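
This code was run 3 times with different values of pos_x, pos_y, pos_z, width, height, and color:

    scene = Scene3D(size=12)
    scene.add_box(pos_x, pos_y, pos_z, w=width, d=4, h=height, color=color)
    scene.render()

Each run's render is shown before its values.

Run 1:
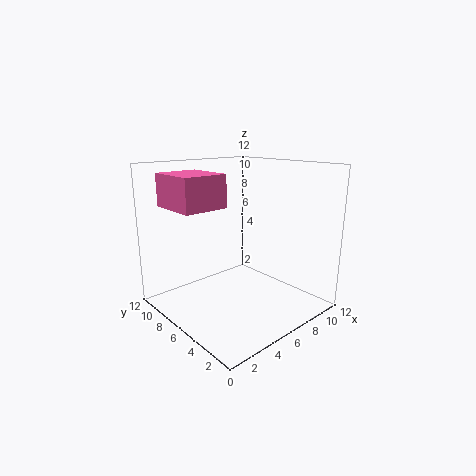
pos_x = 0.5
pos_y = 5
pos_z = 9
width = 3.5
height = 2.5
color = 'hotpink'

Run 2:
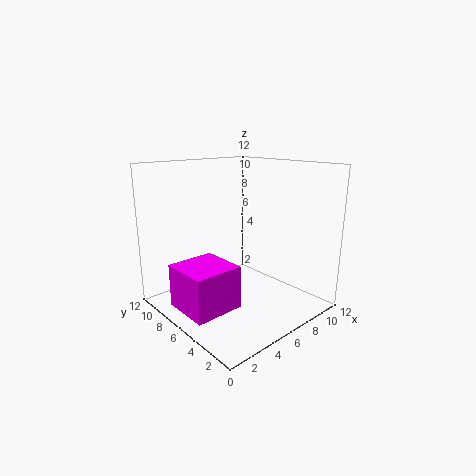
pos_x = 0.5
pos_y = 4
pos_z = 1
width = 4
height = 3.5
color = 'magenta'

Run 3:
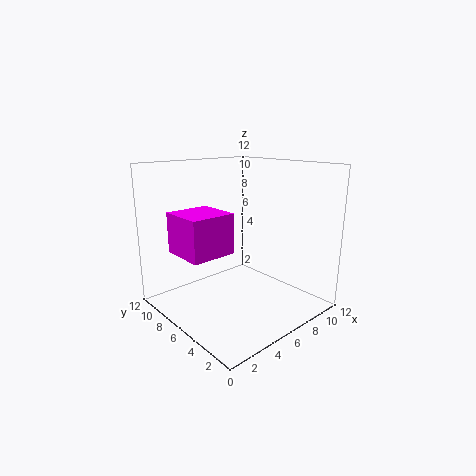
pos_x = 2
pos_y = 6.5
pos_z = 4.5
width = 4
height = 3.5
color = 'magenta'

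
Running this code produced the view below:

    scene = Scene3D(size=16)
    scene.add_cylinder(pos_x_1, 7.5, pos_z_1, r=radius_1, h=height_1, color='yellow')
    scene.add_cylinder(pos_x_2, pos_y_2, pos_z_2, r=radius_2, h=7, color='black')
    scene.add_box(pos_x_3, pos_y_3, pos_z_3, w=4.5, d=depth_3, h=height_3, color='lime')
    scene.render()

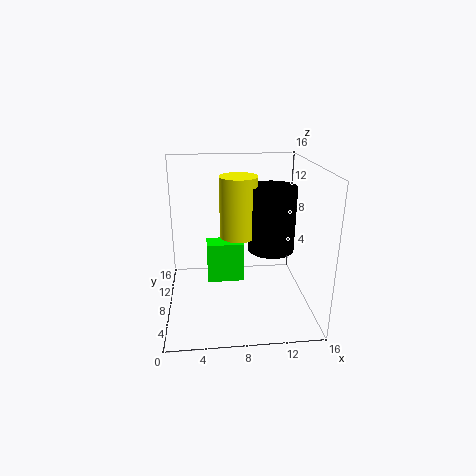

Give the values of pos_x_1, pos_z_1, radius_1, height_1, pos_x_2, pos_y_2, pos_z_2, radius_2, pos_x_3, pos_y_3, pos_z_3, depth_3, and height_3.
pos_x_1 = 8, pos_z_1 = 8.5, radius_1 = 2, height_1 = 6.5, pos_x_2 = 11.5, pos_y_2 = 7, pos_z_2 = 7, radius_2 = 2.5, pos_x_3 = 4.5, pos_y_3 = 10.5, pos_z_3 = 1, depth_3 = 2.5, height_3 = 5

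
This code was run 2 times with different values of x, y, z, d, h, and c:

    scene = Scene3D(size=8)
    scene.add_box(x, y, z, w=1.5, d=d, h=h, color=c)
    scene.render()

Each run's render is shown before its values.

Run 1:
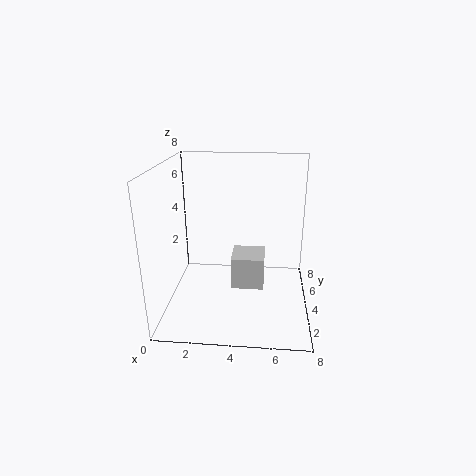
x = 4; y = 0.5; z = 3; d = 1.5; h = 1.5; c = 'lightgray'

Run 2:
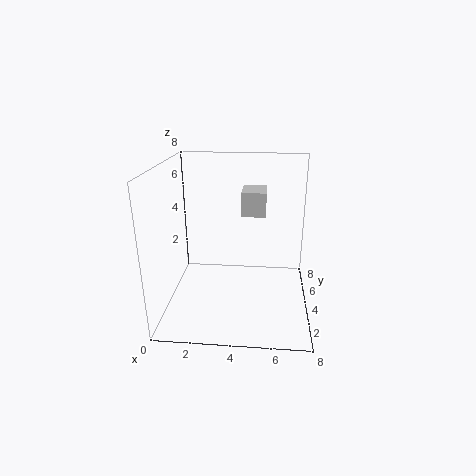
x = 4; y = 6; z = 4.5; d = 2; h = 1.5; c = 'lightgray'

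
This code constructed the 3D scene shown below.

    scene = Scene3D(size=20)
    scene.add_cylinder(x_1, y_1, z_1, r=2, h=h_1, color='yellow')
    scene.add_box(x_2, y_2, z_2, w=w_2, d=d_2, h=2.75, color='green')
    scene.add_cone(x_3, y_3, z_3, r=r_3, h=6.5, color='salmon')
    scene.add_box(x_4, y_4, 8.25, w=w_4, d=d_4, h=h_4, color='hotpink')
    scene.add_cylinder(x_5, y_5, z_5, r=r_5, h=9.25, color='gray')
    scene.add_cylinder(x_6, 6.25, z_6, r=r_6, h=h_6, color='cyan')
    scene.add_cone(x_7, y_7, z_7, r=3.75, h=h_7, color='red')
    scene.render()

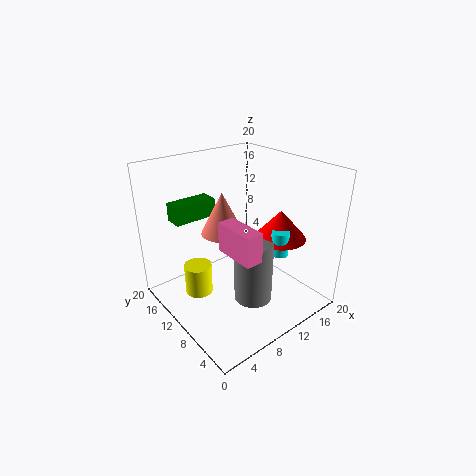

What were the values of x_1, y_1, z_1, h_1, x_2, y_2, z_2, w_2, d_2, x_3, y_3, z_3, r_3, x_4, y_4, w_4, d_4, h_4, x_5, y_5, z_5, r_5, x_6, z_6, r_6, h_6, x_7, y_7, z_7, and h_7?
x_1 = 5.5; y_1 = 13.75; z_1 = 1; h_1 = 4.5; x_2 = 4.25; y_2 = 16.5; z_2 = 11; w_2 = 6.5; d_2 = 2.75; x_3 = 11; y_3 = 15; z_3 = 8.5; r_3 = 3.25; x_4 = 7.75; y_4 = 5.25; w_4 = 2.5; d_4 = 6.25; h_4 = 4.25; x_5 = 11.25; y_5 = 8; z_5 = 0.5; r_5 = 2.75; x_6 = 14.5; z_6 = 7.5; r_6 = 1.25; h_6 = 3.5; x_7 = 16; y_7 = 7.75; z_7 = 9; h_7 = 4.25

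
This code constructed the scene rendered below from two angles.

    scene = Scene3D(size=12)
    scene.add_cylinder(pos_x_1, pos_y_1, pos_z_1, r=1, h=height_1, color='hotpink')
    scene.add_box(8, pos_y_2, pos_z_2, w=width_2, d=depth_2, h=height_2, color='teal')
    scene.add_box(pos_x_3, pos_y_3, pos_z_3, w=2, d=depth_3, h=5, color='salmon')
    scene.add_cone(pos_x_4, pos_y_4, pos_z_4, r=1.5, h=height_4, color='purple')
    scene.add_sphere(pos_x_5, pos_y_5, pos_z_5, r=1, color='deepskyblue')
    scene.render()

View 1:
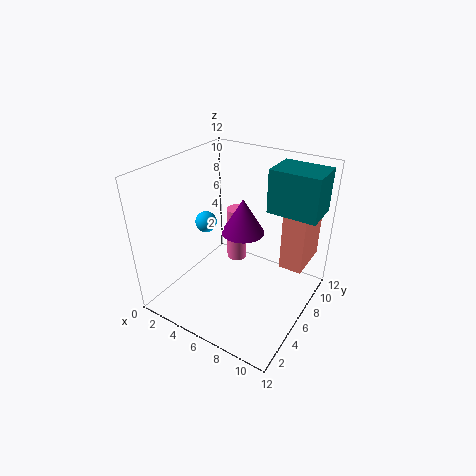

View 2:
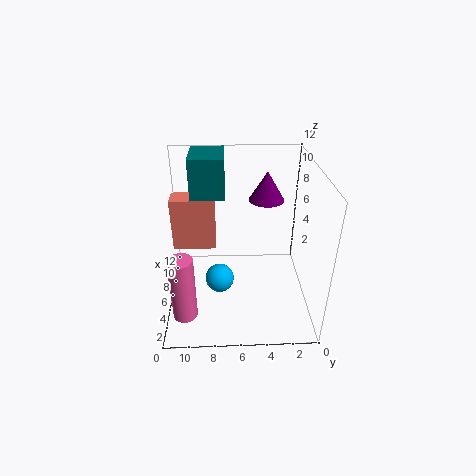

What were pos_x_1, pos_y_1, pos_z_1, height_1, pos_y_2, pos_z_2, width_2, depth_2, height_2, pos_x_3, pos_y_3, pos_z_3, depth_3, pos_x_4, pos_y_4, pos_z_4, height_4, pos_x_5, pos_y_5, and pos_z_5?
pos_x_1 = 3, pos_y_1 = 10.5, pos_z_1 = 0.5, height_1 = 5.5, pos_y_2 = 7, pos_z_2 = 8.5, width_2 = 4, depth_2 = 3, height_2 = 3.5, pos_x_3 = 9, pos_y_3 = 8, pos_z_3 = 3, depth_3 = 4, pos_x_4 = 8, pos_y_4 = 3.5, pos_z_4 = 8.5, height_4 = 2.5, pos_x_5 = 1.5, pos_y_5 = 7.5, pos_z_5 = 5.5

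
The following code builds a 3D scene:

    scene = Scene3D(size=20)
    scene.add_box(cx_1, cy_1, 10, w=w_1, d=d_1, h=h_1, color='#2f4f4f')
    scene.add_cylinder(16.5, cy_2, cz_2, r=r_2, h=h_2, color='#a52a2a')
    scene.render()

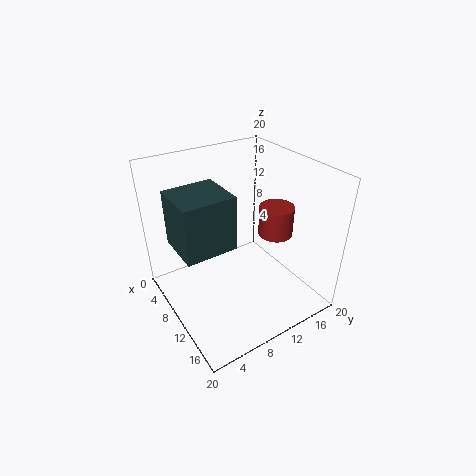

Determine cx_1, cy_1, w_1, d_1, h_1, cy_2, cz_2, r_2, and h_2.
cx_1 = 5.5, cy_1 = 1.5, w_1 = 6.5, d_1 = 7, h_1 = 7.5, cy_2 = 11, cz_2 = 14, r_2 = 2, h_2 = 3.5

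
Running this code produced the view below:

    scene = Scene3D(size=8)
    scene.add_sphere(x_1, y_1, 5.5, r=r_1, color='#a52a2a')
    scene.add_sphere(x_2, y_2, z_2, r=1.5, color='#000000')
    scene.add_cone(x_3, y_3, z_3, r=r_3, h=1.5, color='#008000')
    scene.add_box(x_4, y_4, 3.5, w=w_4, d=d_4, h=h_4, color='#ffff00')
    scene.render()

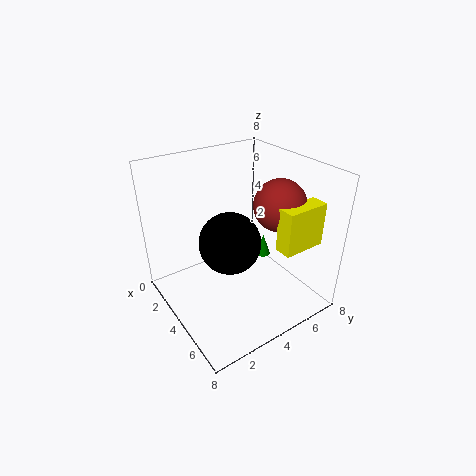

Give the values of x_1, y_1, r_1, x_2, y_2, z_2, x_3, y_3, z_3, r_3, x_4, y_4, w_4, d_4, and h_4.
x_1 = 4.5, y_1 = 6.5, r_1 = 1.5, x_2 = 5.5, y_2 = 2.5, z_2 = 5, x_3 = 2, y_3 = 7.5, z_3 = 0.5, r_3 = 0.5, x_4 = 5.5, y_4 = 5.5, w_4 = 1, d_4 = 2.5, h_4 = 2.5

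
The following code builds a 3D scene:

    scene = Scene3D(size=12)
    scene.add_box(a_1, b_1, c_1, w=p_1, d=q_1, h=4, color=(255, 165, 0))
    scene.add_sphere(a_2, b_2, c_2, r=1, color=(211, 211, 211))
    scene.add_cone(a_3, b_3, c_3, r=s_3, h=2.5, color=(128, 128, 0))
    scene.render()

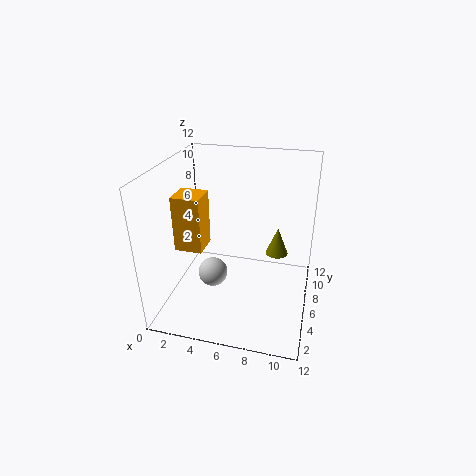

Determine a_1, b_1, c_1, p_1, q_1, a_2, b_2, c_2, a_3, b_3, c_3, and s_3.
a_1 = 2.5, b_1 = 1.5, c_1 = 7, p_1 = 2, q_1 = 2, a_2 = 5.5, b_2 = 1, c_2 = 6, a_3 = 9, b_3 = 8.5, c_3 = 3.5, s_3 = 1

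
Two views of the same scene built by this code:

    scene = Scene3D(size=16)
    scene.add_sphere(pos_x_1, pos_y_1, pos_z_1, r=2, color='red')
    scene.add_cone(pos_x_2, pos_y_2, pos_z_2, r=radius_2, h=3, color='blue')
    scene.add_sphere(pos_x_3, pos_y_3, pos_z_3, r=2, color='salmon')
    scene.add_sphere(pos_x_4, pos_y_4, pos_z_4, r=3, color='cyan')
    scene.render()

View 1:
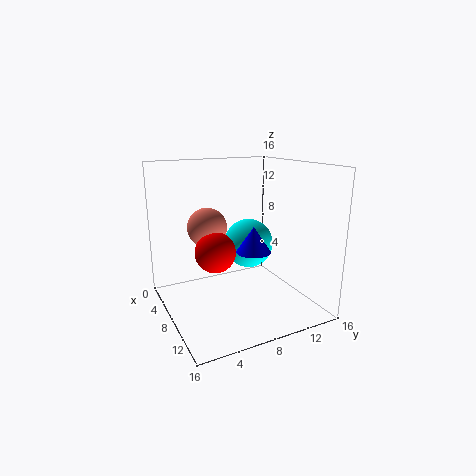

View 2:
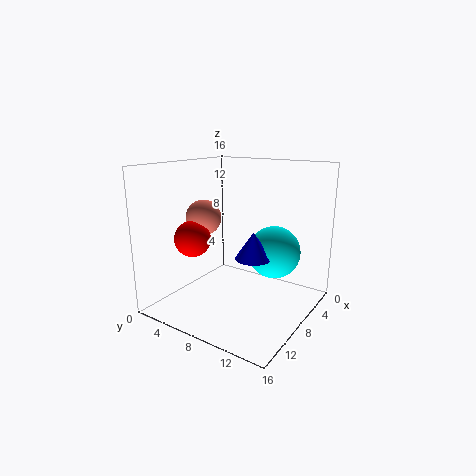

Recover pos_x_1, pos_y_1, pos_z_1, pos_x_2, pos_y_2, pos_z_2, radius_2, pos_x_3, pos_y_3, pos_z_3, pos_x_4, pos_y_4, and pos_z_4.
pos_x_1 = 11, pos_y_1 = 4, pos_z_1 = 8, pos_x_2 = 8, pos_y_2 = 10, pos_z_2 = 6, radius_2 = 2, pos_x_3 = 9, pos_y_3 = 4, pos_z_3 = 10, pos_x_4 = 5, pos_y_4 = 11, pos_z_4 = 6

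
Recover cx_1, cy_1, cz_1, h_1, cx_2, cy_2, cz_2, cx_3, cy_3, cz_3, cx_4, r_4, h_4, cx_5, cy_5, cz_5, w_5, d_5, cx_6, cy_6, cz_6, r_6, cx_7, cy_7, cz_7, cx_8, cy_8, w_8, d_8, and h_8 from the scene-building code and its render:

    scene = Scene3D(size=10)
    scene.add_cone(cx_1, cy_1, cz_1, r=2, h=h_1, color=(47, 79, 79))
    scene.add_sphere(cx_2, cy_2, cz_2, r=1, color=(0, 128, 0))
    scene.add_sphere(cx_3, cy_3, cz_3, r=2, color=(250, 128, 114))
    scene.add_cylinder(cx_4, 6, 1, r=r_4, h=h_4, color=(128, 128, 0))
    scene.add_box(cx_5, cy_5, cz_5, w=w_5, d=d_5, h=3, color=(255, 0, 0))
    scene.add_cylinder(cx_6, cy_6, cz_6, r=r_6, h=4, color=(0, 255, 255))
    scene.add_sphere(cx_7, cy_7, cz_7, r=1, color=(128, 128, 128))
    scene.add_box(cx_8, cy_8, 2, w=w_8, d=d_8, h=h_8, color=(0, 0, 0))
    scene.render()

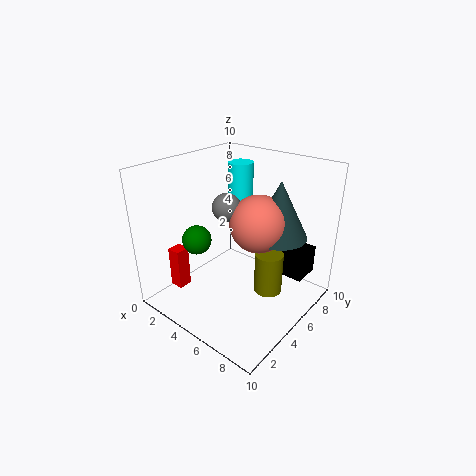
cx_1 = 7, cy_1 = 7, cz_1 = 5, h_1 = 4, cx_2 = 3, cy_2 = 3, cz_2 = 5, cx_3 = 6, cy_3 = 6, cz_3 = 6, cx_4 = 7, r_4 = 1, h_4 = 3, cx_5 = 1, cy_5 = 2, cz_5 = 1, w_5 = 1, d_5 = 1, cx_6 = 2, cy_6 = 9, cz_6 = 5, r_6 = 1, cx_7 = 4, cy_7 = 5, cz_7 = 7, cx_8 = 6, cy_8 = 7, w_8 = 3, d_8 = 2, h_8 = 2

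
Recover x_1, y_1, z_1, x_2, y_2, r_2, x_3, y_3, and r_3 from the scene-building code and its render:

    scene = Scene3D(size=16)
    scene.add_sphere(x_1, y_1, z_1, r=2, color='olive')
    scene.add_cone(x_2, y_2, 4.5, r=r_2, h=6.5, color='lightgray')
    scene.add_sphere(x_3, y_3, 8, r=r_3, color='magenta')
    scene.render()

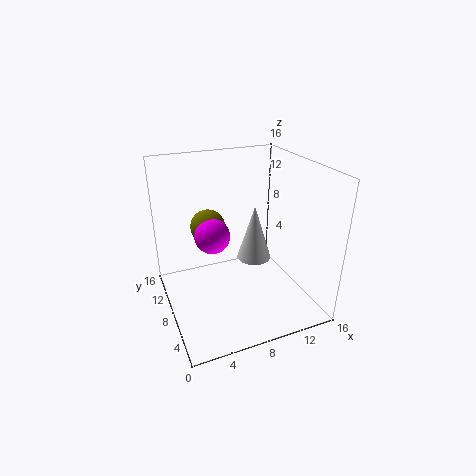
x_1 = 5.5, y_1 = 11, z_1 = 8.5, x_2 = 10.5, y_2 = 9, r_2 = 2, x_3 = 5.5, y_3 = 9.5, r_3 = 2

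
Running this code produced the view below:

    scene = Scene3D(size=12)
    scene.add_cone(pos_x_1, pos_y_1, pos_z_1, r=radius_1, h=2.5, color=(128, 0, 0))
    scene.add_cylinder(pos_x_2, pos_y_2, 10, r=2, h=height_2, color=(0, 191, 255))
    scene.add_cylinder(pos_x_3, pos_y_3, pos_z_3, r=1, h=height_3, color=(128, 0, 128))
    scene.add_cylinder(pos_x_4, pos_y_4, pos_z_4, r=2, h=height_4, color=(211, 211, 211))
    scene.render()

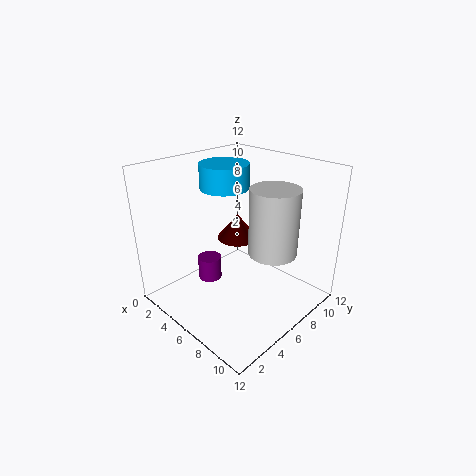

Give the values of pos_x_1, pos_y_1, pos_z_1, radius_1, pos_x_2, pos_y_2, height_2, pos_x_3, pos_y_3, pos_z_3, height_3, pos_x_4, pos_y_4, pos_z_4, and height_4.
pos_x_1 = 2.5; pos_y_1 = 9.5; pos_z_1 = 3.5; radius_1 = 2; pos_x_2 = 4.5; pos_y_2 = 6; height_2 = 2; pos_x_3 = 4; pos_y_3 = 4.5; pos_z_3 = 2; height_3 = 2; pos_x_4 = 8.5; pos_y_4 = 7.5; pos_z_4 = 5; height_4 = 5.5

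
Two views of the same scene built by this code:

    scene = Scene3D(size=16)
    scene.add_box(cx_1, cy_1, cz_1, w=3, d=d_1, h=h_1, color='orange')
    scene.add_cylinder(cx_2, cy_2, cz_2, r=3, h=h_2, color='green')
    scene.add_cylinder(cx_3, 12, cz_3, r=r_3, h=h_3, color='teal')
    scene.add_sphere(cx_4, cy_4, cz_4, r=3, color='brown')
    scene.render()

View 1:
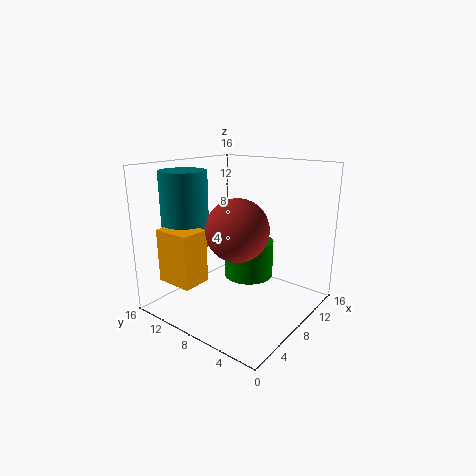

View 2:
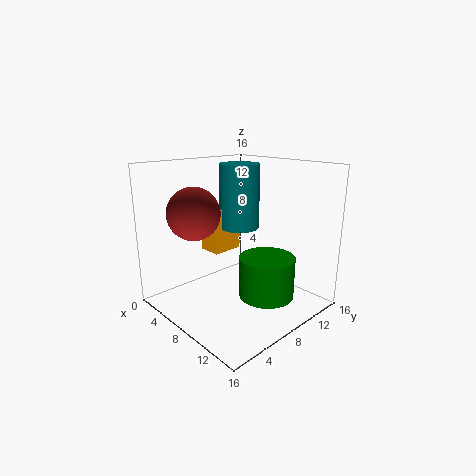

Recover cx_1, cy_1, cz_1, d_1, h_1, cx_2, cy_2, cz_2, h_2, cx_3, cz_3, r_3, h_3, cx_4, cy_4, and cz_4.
cx_1 = 0.5; cy_1 = 8.5; cz_1 = 4.5; d_1 = 4; h_1 = 5.5; cx_2 = 11.5; cy_2 = 9; cz_2 = 2; h_2 = 4.5; cx_3 = 4; cz_3 = 7.5; r_3 = 2.5; h_3 = 8; cx_4 = 4; cy_4 = 5; cz_4 = 10.5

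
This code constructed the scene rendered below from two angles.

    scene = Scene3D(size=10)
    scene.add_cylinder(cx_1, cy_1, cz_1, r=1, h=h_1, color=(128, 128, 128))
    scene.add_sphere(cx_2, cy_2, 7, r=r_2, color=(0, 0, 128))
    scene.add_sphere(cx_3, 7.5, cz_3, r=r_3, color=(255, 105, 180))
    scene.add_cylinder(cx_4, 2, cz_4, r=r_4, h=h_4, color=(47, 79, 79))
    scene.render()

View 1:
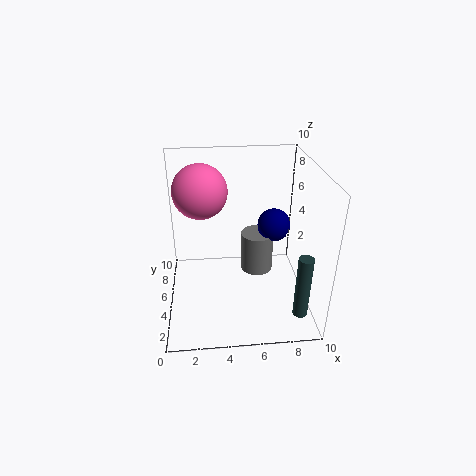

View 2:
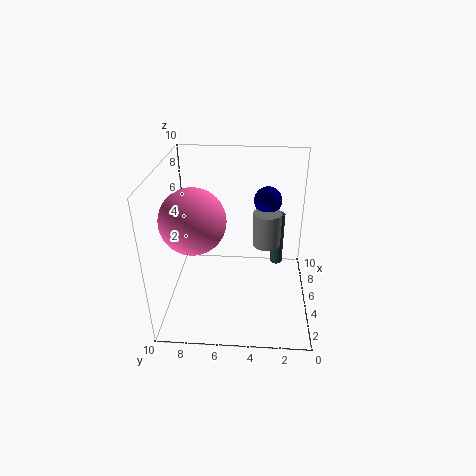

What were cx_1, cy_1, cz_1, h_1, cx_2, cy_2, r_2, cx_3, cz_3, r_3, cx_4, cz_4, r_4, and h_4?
cx_1 = 6; cy_1 = 3; cz_1 = 4; h_1 = 2.5; cx_2 = 7; cy_2 = 3; r_2 = 1; cx_3 = 2.5; cz_3 = 7.5; r_3 = 2; cx_4 = 9; cz_4 = 0.5; r_4 = 0.5; h_4 = 4.5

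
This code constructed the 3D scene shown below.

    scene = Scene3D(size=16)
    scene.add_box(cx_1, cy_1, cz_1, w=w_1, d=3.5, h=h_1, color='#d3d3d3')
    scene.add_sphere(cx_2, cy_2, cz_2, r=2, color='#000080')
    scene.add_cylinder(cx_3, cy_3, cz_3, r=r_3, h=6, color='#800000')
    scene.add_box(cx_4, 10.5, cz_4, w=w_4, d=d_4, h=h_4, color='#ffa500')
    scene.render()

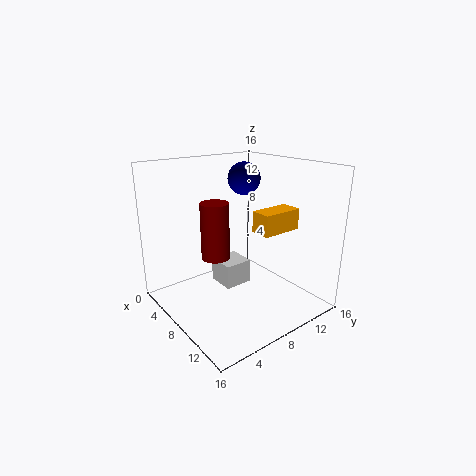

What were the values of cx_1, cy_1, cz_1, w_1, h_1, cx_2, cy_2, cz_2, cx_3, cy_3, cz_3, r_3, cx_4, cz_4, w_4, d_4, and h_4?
cx_1 = 2.5, cy_1 = 8, cz_1 = 0.5, w_1 = 3.5, h_1 = 3, cx_2 = 4, cy_2 = 12, cz_2 = 13.5, cx_3 = 8, cy_3 = 5, cz_3 = 6.5, r_3 = 1.5, cx_4 = 7.5, cz_4 = 8, w_4 = 2.5, d_4 = 5, h_4 = 2.5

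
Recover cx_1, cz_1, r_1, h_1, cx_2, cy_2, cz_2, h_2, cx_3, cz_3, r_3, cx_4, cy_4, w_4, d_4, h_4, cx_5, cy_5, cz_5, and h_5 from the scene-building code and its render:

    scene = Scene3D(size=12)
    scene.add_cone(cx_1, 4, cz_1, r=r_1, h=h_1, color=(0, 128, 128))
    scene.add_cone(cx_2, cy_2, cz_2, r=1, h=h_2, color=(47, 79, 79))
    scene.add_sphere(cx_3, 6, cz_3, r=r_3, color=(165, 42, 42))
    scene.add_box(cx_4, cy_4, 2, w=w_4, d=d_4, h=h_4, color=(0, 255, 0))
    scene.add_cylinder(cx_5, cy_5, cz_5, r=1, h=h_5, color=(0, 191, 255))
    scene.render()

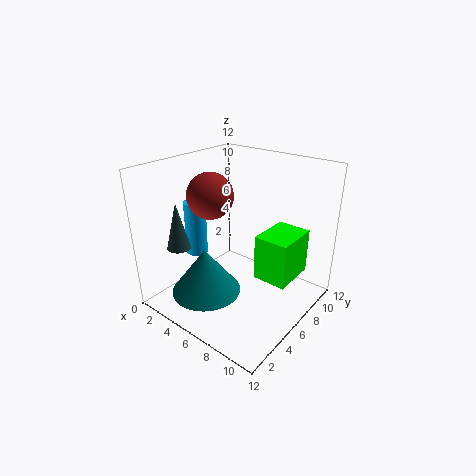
cx_1 = 4
cz_1 = 1
r_1 = 3
h_1 = 4
cx_2 = 2
cy_2 = 3
cz_2 = 5
h_2 = 4
cx_3 = 3
cz_3 = 9
r_3 = 2
cx_4 = 7
cy_4 = 7
w_4 = 3
d_4 = 4
h_4 = 4
cx_5 = 1
cy_5 = 6
cz_5 = 3
h_5 = 5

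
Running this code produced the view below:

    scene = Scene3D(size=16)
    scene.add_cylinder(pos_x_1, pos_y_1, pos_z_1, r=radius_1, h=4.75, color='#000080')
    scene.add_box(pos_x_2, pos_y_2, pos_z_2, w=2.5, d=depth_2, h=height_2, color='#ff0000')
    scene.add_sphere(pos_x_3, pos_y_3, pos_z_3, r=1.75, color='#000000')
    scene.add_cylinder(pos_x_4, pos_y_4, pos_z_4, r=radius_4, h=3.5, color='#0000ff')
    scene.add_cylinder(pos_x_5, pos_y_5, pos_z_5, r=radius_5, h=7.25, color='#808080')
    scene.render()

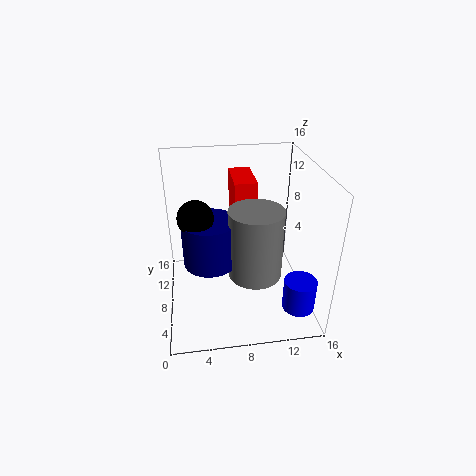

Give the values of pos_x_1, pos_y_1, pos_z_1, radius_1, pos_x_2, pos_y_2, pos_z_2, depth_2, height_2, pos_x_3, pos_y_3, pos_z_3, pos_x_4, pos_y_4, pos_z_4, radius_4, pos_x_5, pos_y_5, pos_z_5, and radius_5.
pos_x_1 = 4.75; pos_y_1 = 5.5; pos_z_1 = 7; radius_1 = 2.75; pos_x_2 = 7.75; pos_y_2 = 8.75; pos_z_2 = 7.25; depth_2 = 5.25; height_2 = 6.75; pos_x_3 = 3.5; pos_y_3 = 5.25; pos_z_3 = 12.25; pos_x_4 = 14; pos_y_4 = 3.25; pos_z_4 = 1.5; radius_4 = 1.75; pos_x_5 = 9.25; pos_y_5 = 4.5; pos_z_5 = 5.75; radius_5 = 2.75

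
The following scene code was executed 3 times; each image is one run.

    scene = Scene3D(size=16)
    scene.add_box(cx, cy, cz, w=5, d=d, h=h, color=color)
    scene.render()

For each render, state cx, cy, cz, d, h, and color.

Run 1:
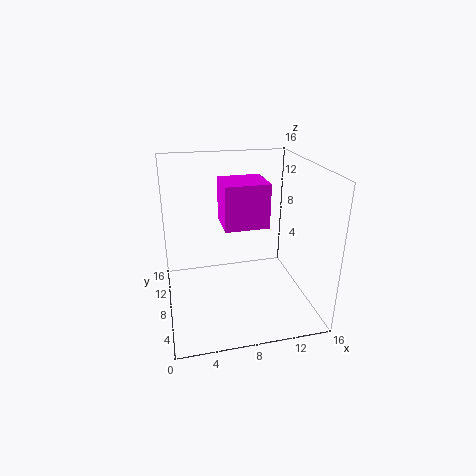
cx = 6.5; cy = 7.5; cz = 9; d = 4.5; h = 5; color = 'magenta'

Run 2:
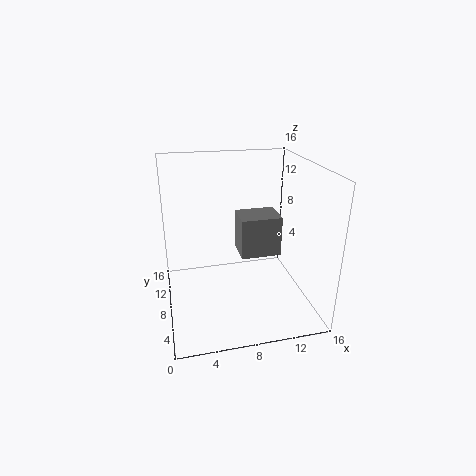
cx = 9; cy = 10; cz = 4; d = 4; h = 5; color = 'gray'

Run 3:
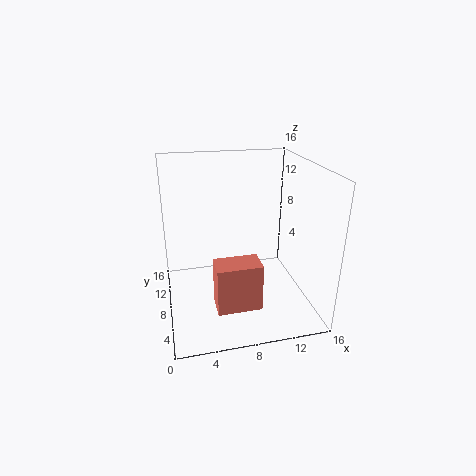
cx = 5; cy = 4.5; cz = 0.5; d = 3; h = 5.5; color = 'salmon'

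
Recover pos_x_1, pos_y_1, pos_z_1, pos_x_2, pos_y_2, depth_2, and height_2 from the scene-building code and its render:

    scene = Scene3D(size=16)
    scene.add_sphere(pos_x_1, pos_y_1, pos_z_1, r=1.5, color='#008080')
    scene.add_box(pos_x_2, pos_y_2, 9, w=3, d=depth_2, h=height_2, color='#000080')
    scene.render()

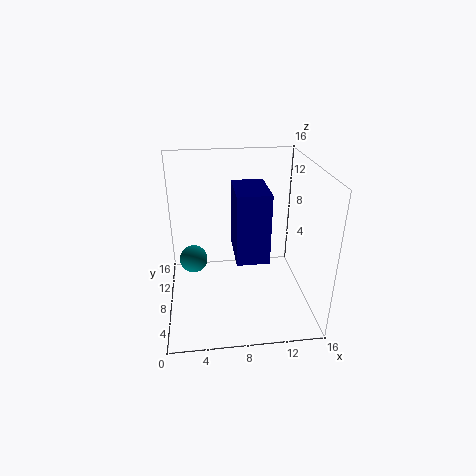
pos_x_1 = 3, pos_y_1 = 7.5, pos_z_1 = 6, pos_x_2 = 7, pos_y_2 = 1, depth_2 = 4.5, height_2 = 6.5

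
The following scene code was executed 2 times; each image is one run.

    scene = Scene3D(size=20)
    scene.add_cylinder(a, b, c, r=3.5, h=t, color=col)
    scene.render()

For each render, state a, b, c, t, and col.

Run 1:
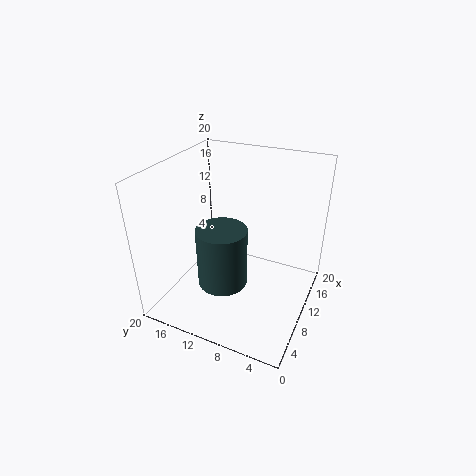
a = 8, b = 11.5, c = 3.5, t = 8.5, col = 'darkslategray'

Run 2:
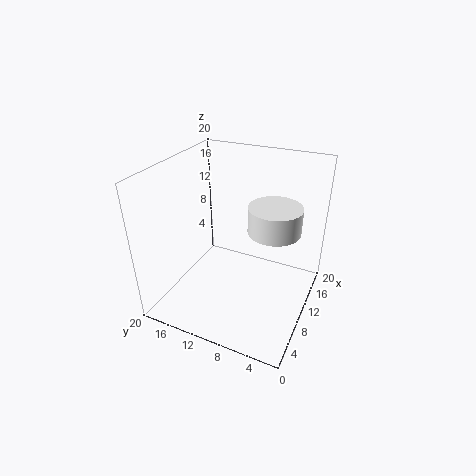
a = 10.5, b = 5, c = 12, t = 3.5, col = 'white'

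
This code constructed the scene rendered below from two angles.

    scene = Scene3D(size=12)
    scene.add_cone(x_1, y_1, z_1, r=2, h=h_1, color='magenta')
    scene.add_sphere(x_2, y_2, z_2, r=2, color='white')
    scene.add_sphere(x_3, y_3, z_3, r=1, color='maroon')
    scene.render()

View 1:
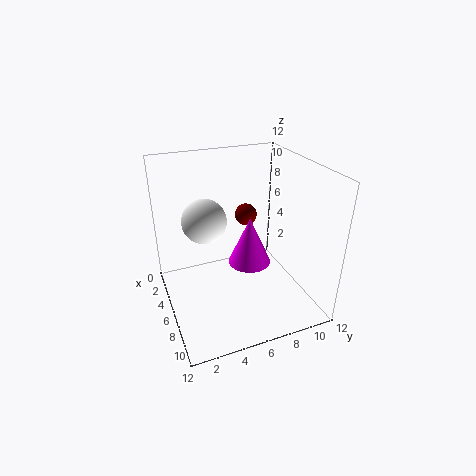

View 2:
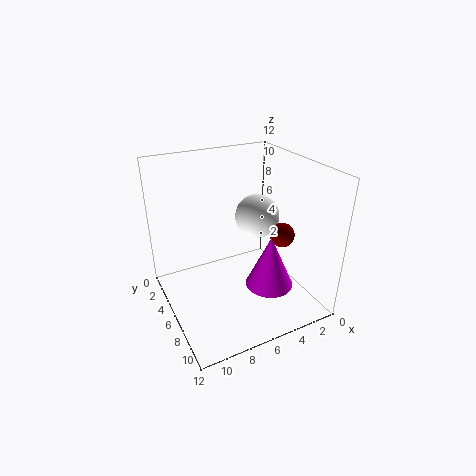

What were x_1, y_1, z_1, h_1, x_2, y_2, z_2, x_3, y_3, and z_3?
x_1 = 4, y_1 = 8, z_1 = 2, h_1 = 4.5, x_2 = 3, y_2 = 4, z_2 = 6.5, x_3 = 3, y_3 = 8, z_3 = 6.5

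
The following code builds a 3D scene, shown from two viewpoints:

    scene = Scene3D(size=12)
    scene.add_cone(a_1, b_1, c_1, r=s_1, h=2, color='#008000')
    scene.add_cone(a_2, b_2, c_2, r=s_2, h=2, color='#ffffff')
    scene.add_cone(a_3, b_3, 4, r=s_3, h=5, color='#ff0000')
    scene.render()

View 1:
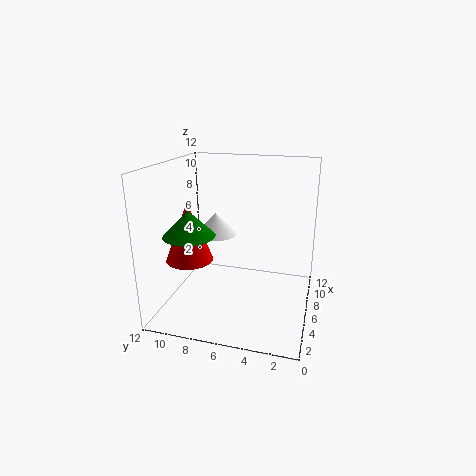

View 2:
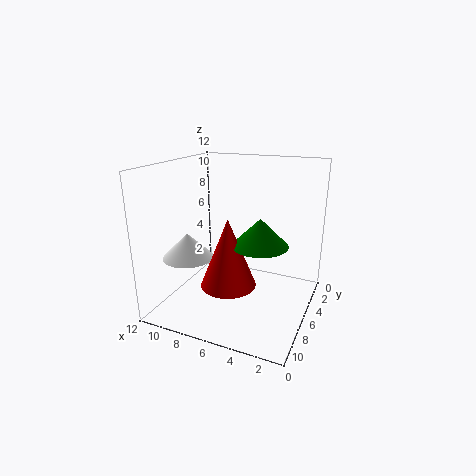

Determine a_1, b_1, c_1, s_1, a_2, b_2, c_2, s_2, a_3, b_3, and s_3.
a_1 = 3
b_1 = 9
c_1 = 7
s_1 = 2
a_2 = 9
b_2 = 9
c_2 = 5
s_2 = 2
a_3 = 5
b_3 = 10
s_3 = 2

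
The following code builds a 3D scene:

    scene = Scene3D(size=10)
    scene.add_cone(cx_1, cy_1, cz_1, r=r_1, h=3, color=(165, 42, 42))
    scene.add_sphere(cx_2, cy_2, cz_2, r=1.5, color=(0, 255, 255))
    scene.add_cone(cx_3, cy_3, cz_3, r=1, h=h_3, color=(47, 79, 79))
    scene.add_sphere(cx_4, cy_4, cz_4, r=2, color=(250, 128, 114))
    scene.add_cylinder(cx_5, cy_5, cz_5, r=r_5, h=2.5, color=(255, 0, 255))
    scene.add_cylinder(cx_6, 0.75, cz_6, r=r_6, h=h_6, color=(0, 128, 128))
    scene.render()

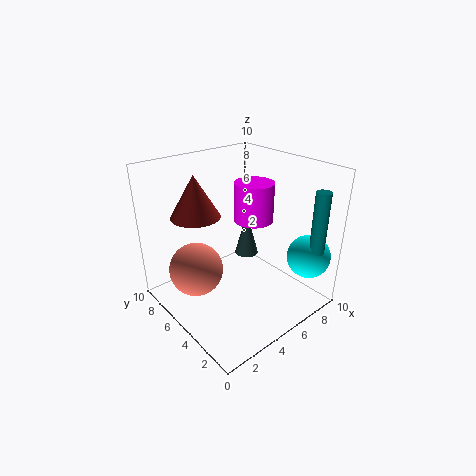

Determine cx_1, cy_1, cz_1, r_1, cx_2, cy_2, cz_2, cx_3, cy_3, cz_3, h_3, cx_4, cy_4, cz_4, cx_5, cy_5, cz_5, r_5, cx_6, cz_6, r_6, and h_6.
cx_1 = 3.25
cy_1 = 7.5
cz_1 = 6.25
r_1 = 1.75
cx_2 = 8.5
cy_2 = 1.5
cz_2 = 3.75
cx_3 = 8.75
cy_3 = 8.25
cz_3 = 1
h_3 = 3.75
cx_4 = 3
cy_4 = 7.5
cz_4 = 2
cx_5 = 5.25
cy_5 = 3.75
cz_5 = 6.75
r_5 = 1.25
cx_6 = 8.25
cz_6 = 4
r_6 = 0.5
h_6 = 4.75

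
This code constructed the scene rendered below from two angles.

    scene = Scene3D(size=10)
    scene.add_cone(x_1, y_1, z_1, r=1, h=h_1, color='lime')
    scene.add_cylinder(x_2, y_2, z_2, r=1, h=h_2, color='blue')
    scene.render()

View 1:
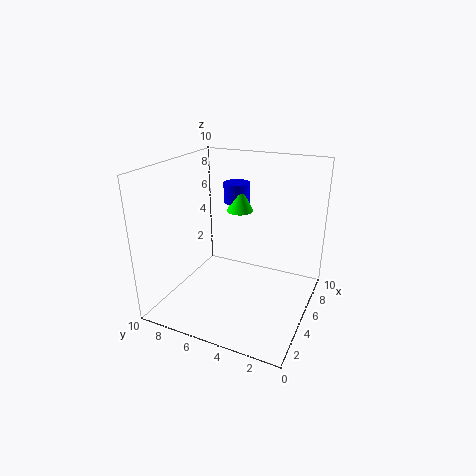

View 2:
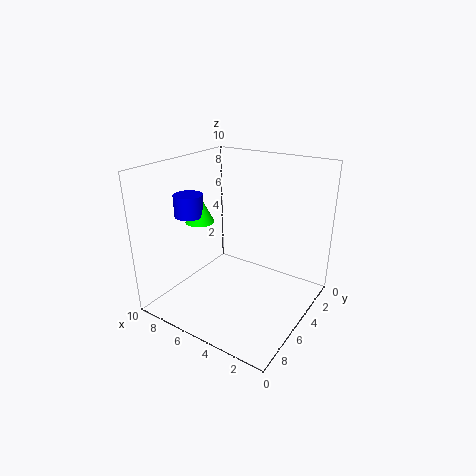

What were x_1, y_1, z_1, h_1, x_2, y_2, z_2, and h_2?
x_1 = 7.5, y_1 = 6, z_1 = 6, h_1 = 2, x_2 = 8, y_2 = 6.5, z_2 = 6.5, h_2 = 1.5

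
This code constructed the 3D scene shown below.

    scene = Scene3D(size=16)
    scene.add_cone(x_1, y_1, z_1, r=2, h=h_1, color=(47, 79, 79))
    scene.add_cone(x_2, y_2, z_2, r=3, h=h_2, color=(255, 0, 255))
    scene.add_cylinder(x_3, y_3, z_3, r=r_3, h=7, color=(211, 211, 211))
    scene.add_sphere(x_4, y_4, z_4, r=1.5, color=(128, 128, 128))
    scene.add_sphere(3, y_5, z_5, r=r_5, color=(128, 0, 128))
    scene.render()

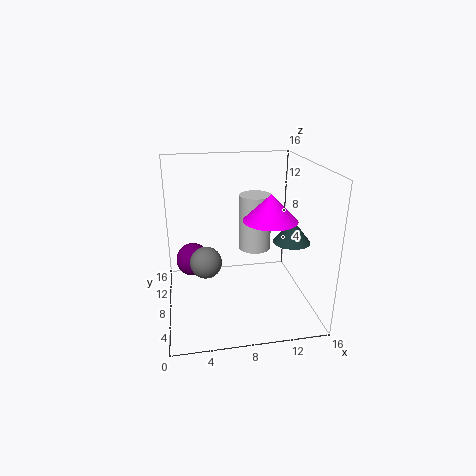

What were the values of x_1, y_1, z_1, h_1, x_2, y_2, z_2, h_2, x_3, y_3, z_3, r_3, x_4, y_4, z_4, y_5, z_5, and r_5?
x_1 = 13.5; y_1 = 6; z_1 = 8; h_1 = 2.5; x_2 = 11.5; y_2 = 7.5; z_2 = 10; h_2 = 3; x_3 = 11; y_3 = 12.5; z_3 = 4.5; r_3 = 2; x_4 = 4; y_4 = 3; z_4 = 8; y_5 = 11.5; z_5 = 4; r_5 = 2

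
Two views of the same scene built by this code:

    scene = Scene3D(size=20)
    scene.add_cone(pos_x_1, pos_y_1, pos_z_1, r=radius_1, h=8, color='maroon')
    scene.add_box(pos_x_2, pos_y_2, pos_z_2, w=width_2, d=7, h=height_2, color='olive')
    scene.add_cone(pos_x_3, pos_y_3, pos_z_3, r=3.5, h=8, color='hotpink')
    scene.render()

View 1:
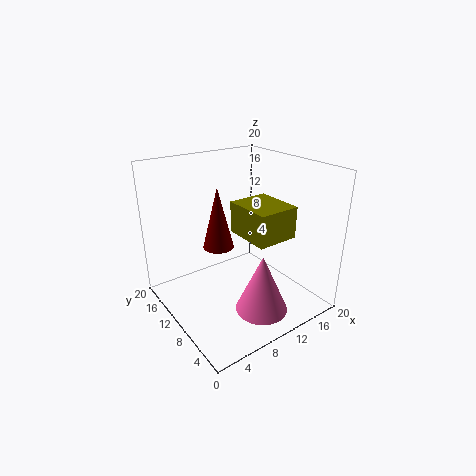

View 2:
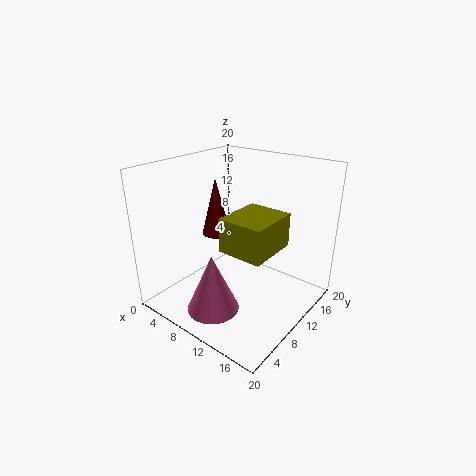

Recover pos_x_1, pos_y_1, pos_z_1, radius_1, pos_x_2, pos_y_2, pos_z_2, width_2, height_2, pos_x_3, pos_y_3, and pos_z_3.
pos_x_1 = 6.5; pos_y_1 = 9.5; pos_z_1 = 10; radius_1 = 2; pos_x_2 = 10.5; pos_y_2 = 5.5; pos_z_2 = 10; width_2 = 6; height_2 = 4.5; pos_x_3 = 10; pos_y_3 = 4.5; pos_z_3 = 1.5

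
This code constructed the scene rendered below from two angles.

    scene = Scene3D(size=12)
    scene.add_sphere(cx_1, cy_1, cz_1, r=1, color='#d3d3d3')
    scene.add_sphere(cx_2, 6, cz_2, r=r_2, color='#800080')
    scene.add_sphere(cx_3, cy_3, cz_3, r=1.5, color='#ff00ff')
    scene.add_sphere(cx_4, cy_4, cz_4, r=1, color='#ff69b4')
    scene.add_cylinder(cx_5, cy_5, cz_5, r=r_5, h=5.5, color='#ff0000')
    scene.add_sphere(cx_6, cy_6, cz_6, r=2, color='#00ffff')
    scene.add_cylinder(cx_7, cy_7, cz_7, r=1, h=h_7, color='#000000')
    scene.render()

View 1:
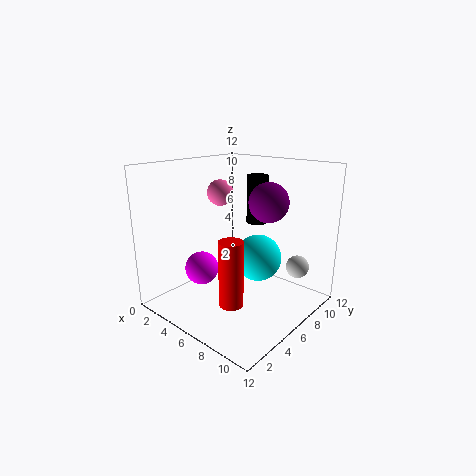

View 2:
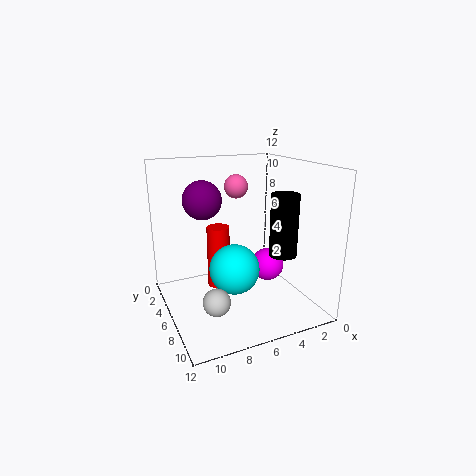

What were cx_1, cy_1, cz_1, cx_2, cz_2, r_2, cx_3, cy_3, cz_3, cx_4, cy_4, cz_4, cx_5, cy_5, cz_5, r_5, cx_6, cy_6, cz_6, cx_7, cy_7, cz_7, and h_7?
cx_1 = 9.5
cy_1 = 10
cz_1 = 3
cx_2 = 9
cz_2 = 9.5
r_2 = 1.5
cx_3 = 2.5
cy_3 = 5
cz_3 = 2.5
cx_4 = 5.5
cy_4 = 4.5
cz_4 = 10
cx_5 = 7
cy_5 = 4
cz_5 = 1
r_5 = 1
cx_6 = 7
cy_6 = 7.5
cz_6 = 4
cx_7 = 4.5
cy_7 = 10.5
cz_7 = 6
h_7 = 4.5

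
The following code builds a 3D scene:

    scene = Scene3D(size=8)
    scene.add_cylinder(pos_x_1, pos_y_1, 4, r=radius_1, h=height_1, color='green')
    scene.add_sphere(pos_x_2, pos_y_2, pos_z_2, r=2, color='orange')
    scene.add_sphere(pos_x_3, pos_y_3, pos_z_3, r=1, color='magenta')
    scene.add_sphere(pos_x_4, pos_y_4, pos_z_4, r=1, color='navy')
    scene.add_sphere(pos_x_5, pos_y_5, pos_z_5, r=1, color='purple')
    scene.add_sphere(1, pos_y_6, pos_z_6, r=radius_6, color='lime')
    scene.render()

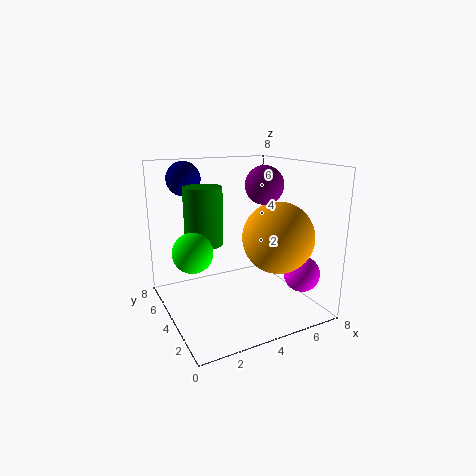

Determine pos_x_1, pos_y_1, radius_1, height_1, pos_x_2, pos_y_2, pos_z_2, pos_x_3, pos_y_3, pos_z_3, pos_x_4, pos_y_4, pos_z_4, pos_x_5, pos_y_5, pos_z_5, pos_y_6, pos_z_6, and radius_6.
pos_x_1 = 2, pos_y_1 = 4, radius_1 = 1, height_1 = 3, pos_x_2 = 6, pos_y_2 = 3, pos_z_2 = 4, pos_x_3 = 7, pos_y_3 = 2, pos_z_3 = 2, pos_x_4 = 2, pos_y_4 = 7, pos_z_4 = 7, pos_x_5 = 5, pos_y_5 = 3, pos_z_5 = 7, pos_y_6 = 3, pos_z_6 = 4, radius_6 = 1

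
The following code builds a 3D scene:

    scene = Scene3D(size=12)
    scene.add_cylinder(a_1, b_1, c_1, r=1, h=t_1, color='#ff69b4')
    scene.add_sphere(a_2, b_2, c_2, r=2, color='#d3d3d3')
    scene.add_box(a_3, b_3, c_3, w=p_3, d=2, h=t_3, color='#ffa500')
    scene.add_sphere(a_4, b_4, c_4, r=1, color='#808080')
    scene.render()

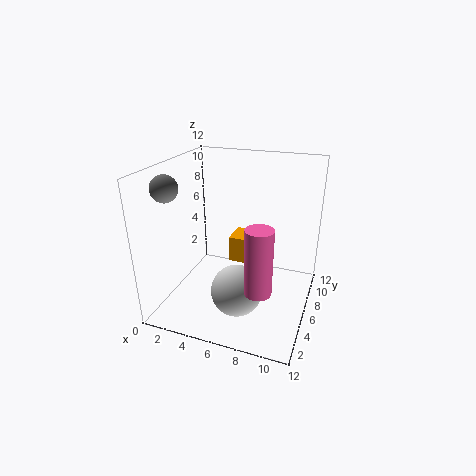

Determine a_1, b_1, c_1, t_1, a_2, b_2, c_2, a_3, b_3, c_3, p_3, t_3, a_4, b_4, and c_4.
a_1 = 9; b_1 = 2; c_1 = 4; t_1 = 5; a_2 = 7; b_2 = 3; c_2 = 3; a_3 = 6; b_3 = 4; c_3 = 5; p_3 = 2; t_3 = 2; a_4 = 2; b_4 = 2; c_4 = 11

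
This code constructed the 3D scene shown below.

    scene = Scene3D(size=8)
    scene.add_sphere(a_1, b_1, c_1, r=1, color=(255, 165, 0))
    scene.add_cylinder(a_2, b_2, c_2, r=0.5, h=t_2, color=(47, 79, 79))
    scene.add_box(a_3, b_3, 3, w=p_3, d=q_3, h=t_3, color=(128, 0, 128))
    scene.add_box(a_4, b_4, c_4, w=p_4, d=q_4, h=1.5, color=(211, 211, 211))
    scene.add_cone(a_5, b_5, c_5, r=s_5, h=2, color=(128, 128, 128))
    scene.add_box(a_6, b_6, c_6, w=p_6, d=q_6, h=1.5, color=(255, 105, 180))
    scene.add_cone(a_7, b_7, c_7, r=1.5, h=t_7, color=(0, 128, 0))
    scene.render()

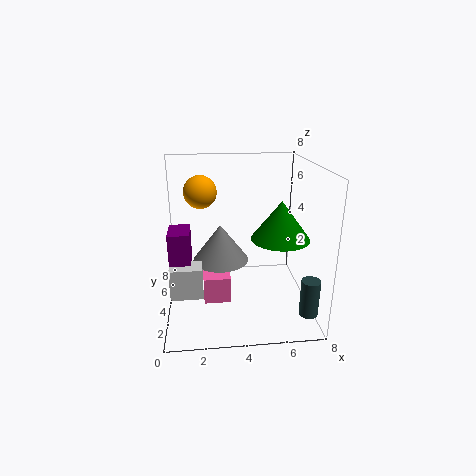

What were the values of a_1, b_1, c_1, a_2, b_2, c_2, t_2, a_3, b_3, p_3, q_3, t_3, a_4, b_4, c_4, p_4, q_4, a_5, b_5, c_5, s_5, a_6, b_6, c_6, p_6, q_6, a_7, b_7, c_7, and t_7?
a_1 = 2; b_1 = 6.5; c_1 = 6; a_2 = 7.5; b_2 = 1.5; c_2 = 0.5; t_2 = 2; a_3 = 0.5; b_3 = 1; p_3 = 1; q_3 = 1.5; t_3 = 2.5; a_4 = 0.5; b_4 = 0.5; c_4 = 2.5; p_4 = 1.5; q_4 = 1; a_5 = 3; b_5 = 3.5; c_5 = 3; s_5 = 1.5; a_6 = 2; b_6 = 3; c_6 = 0.5; p_6 = 1.5; q_6 = 2.5; a_7 = 6; b_7 = 2.5; c_7 = 4.5; t_7 = 2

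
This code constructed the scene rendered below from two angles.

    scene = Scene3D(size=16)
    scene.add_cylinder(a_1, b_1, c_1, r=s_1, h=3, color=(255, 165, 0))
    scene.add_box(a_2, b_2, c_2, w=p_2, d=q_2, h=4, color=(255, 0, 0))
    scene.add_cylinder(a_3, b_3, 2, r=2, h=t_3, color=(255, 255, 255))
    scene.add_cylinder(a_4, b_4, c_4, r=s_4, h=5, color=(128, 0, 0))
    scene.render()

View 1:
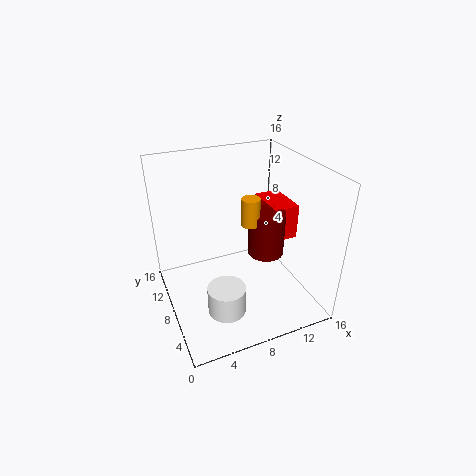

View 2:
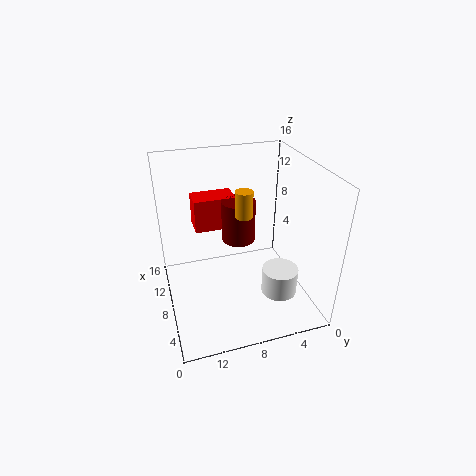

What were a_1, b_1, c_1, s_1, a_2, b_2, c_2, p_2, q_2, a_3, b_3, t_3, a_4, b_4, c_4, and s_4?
a_1 = 9; b_1 = 7; c_1 = 10; s_1 = 1; a_2 = 12; b_2 = 7; c_2 = 7; p_2 = 3; q_2 = 5; a_3 = 5; b_3 = 4; t_3 = 3; a_4 = 11; b_4 = 7; c_4 = 6; s_4 = 2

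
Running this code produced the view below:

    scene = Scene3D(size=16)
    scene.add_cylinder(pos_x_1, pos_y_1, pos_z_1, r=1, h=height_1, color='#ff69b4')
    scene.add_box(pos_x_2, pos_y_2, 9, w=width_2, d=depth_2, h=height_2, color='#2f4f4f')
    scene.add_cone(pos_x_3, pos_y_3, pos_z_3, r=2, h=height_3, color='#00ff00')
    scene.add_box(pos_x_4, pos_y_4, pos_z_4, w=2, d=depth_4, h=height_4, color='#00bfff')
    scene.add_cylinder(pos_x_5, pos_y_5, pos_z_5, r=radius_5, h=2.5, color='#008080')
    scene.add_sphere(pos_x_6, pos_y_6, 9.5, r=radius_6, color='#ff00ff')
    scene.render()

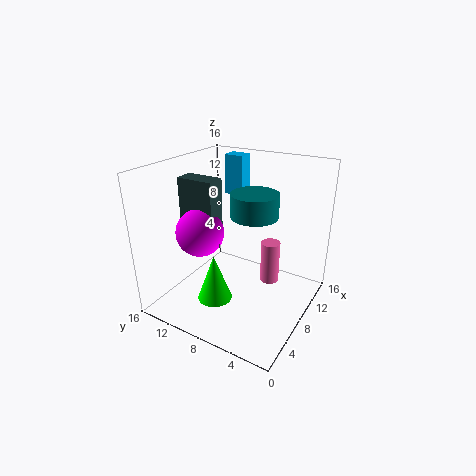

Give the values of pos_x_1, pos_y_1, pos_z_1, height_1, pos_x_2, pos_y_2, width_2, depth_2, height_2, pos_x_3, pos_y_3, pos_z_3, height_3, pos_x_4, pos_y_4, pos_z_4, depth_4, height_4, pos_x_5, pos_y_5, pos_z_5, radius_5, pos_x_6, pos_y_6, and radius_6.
pos_x_1 = 8, pos_y_1 = 4, pos_z_1 = 4, height_1 = 4.5, pos_x_2 = 4.5, pos_y_2 = 9, width_2 = 2, depth_2 = 4, height_2 = 6, pos_x_3 = 6, pos_y_3 = 10, pos_z_3 = 0.5, height_3 = 5.5, pos_x_4 = 14, pos_y_4 = 11, pos_z_4 = 10.5, depth_4 = 2.5, height_4 = 5, pos_x_5 = 8, pos_y_5 = 6, pos_z_5 = 11, radius_5 = 2.5, pos_x_6 = 4.5, pos_y_6 = 10.5, radius_6 = 2.5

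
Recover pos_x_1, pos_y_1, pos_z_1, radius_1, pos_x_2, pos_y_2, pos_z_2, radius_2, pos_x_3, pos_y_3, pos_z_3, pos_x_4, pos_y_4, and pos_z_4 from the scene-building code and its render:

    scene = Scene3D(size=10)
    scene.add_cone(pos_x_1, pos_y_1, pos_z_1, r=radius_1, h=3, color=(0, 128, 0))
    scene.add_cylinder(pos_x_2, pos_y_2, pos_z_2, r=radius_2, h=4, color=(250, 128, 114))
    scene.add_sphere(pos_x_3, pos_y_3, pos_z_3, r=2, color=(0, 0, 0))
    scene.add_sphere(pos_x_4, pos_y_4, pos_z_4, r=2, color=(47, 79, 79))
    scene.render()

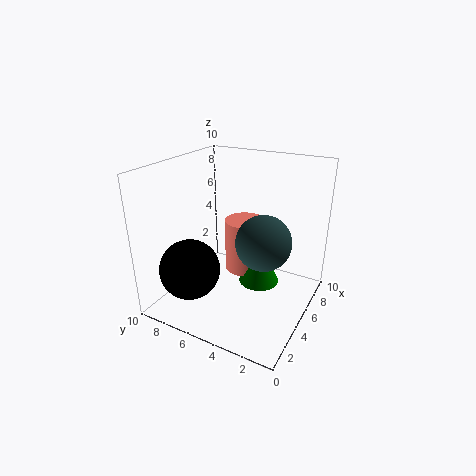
pos_x_1 = 6.5, pos_y_1 = 4, pos_z_1 = 1, radius_1 = 1.5, pos_x_2 = 7, pos_y_2 = 5.5, pos_z_2 = 1.5, radius_2 = 1.5, pos_x_3 = 2, pos_y_3 = 7, pos_z_3 = 3.5, pos_x_4 = 6, pos_y_4 = 3.5, pos_z_4 = 4.5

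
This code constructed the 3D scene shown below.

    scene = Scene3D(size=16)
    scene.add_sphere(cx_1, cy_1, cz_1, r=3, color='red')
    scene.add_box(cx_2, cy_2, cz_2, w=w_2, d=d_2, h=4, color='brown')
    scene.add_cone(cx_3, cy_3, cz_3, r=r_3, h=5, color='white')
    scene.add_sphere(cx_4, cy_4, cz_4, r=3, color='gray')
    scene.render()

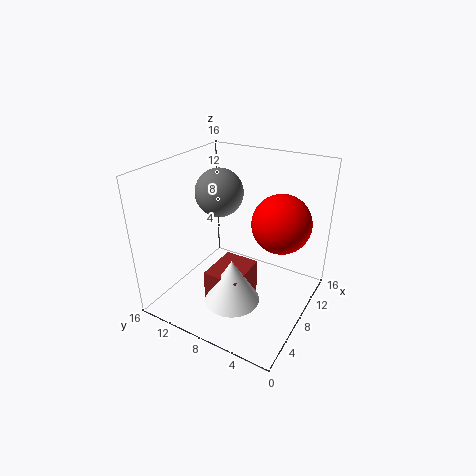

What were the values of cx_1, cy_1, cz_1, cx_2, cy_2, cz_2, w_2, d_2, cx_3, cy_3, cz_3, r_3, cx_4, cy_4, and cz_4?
cx_1 = 8
cy_1 = 3
cz_1 = 11
cx_2 = 4
cy_2 = 6
cz_2 = 1
w_2 = 5
d_2 = 4
cx_3 = 5
cy_3 = 7
cz_3 = 2
r_3 = 3
cx_4 = 12
cy_4 = 13
cz_4 = 11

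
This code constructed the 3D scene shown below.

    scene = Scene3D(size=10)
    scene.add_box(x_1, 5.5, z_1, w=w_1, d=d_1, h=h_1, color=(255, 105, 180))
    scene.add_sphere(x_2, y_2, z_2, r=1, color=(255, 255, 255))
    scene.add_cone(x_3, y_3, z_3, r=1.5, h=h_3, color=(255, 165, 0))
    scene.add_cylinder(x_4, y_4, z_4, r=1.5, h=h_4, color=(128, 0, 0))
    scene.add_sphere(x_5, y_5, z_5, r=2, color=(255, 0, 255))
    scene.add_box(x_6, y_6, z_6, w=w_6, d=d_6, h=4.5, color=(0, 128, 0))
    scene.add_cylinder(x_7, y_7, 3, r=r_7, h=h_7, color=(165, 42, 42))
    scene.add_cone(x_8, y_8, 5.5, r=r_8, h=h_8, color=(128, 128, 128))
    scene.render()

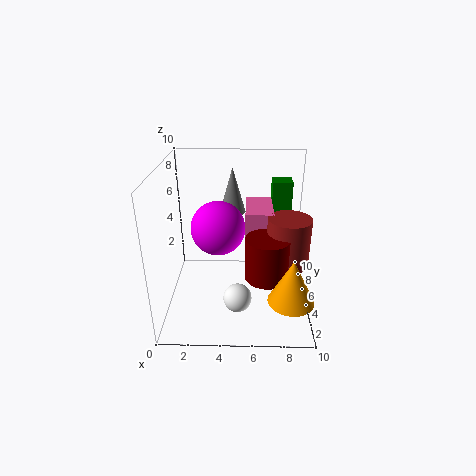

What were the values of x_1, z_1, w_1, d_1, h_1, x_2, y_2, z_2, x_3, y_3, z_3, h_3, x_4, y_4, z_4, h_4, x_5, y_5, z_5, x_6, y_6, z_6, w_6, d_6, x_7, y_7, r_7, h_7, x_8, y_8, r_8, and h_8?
x_1 = 5.5, z_1 = 4.5, w_1 = 2, d_1 = 3.5, h_1 = 2, x_2 = 5, y_2 = 3.5, z_2 = 1, x_3 = 8.5, y_3 = 2, z_3 = 2, h_3 = 3, x_4 = 7, y_4 = 4, z_4 = 2.5, h_4 = 3, x_5 = 3.5, y_5 = 6.5, z_5 = 5, x_6 = 7.5, y_6 = 8, z_6 = 3.5, w_6 = 1.5, d_6 = 1.5, x_7 = 8.5, y_7 = 5, r_7 = 1.5, h_7 = 3.5, x_8 = 4.5, y_8 = 8.5, r_8 = 1, h_8 = 3.5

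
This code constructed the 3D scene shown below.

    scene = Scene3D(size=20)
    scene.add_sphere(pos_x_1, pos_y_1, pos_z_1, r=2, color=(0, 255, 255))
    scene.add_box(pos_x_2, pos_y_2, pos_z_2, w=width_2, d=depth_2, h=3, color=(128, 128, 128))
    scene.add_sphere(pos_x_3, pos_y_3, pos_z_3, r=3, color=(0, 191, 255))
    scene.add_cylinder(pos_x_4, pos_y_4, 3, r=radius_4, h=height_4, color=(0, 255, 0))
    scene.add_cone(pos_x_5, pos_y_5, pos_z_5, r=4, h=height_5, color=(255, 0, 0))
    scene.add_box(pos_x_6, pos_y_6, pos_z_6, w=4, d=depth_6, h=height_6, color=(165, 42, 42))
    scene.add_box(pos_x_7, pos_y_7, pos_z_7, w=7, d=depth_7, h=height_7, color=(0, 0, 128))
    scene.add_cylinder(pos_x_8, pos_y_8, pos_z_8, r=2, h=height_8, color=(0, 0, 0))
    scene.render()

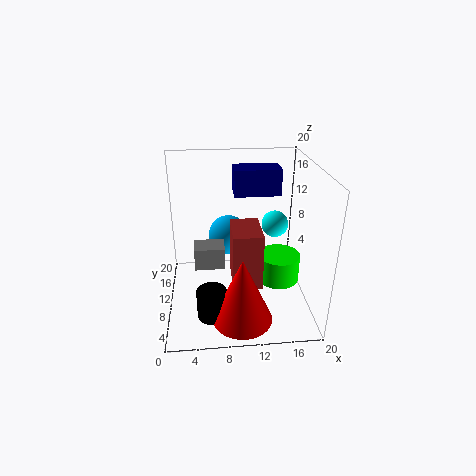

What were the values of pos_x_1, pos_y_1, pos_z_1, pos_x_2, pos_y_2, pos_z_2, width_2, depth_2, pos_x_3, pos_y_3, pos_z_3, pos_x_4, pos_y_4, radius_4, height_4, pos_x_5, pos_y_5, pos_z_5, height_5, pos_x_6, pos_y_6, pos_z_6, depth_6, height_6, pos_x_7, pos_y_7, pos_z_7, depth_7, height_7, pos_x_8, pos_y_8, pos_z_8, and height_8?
pos_x_1 = 16; pos_y_1 = 14; pos_z_1 = 10; pos_x_2 = 4; pos_y_2 = 7; pos_z_2 = 7; width_2 = 4; depth_2 = 3; pos_x_3 = 9; pos_y_3 = 15; pos_z_3 = 8; pos_x_4 = 16; pos_y_4 = 10; radius_4 = 3; height_4 = 4; pos_x_5 = 10; pos_y_5 = 4; pos_z_5 = 1; height_5 = 9; pos_x_6 = 9; pos_y_6 = 6; pos_z_6 = 4; depth_6 = 6; height_6 = 8; pos_x_7 = 10; pos_y_7 = 15; pos_z_7 = 14; depth_7 = 4; height_7 = 4; pos_x_8 = 6; pos_y_8 = 5; pos_z_8 = 1; height_8 = 4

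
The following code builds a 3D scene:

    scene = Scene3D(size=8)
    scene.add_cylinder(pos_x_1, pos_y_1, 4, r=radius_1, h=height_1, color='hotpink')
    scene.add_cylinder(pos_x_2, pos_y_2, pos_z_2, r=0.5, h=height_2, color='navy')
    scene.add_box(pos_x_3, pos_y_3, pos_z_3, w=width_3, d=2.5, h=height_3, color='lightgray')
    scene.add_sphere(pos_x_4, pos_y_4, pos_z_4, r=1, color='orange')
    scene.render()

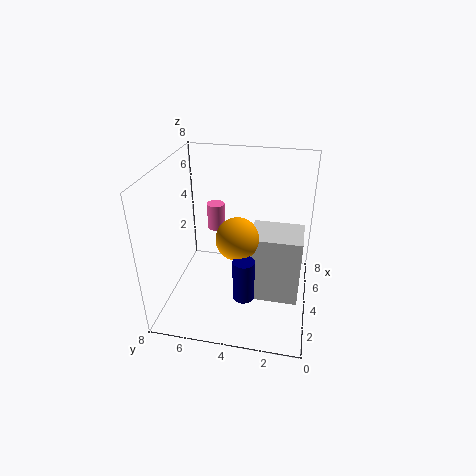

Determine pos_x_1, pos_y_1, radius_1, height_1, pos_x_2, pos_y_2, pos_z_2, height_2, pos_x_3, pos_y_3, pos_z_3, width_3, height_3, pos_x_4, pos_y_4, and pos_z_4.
pos_x_1 = 5, pos_y_1 = 5.5, radius_1 = 0.5, height_1 = 1.5, pos_x_2 = 0.5, pos_y_2 = 3, pos_z_2 = 3, height_2 = 2, pos_x_3 = 1.5, pos_y_3 = 0.5, pos_z_3 = 2, width_3 = 2, height_3 = 3.5, pos_x_4 = 1.5, pos_y_4 = 3.5, pos_z_4 = 5.5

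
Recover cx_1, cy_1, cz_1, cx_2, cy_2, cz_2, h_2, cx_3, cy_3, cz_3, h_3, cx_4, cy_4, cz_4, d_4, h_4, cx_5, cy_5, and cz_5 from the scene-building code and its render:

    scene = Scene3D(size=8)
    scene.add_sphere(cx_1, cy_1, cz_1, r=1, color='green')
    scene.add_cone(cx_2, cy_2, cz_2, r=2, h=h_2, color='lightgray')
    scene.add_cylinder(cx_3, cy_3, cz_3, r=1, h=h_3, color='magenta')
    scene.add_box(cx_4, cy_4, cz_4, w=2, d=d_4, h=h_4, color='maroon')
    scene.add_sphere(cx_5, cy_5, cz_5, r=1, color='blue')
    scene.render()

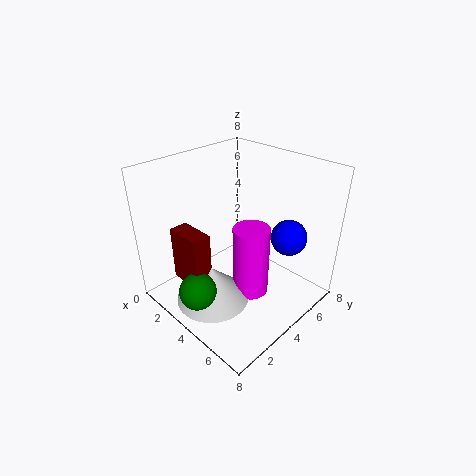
cx_1 = 4, cy_1 = 1, cz_1 = 2, cx_2 = 4, cy_2 = 2, cz_2 = 1, h_2 = 2, cx_3 = 5, cy_3 = 4, cz_3 = 1, h_3 = 4, cx_4 = 2, cy_4 = 1, cz_4 = 2, d_4 = 1, h_4 = 3, cx_5 = 6, cy_5 = 6, cz_5 = 4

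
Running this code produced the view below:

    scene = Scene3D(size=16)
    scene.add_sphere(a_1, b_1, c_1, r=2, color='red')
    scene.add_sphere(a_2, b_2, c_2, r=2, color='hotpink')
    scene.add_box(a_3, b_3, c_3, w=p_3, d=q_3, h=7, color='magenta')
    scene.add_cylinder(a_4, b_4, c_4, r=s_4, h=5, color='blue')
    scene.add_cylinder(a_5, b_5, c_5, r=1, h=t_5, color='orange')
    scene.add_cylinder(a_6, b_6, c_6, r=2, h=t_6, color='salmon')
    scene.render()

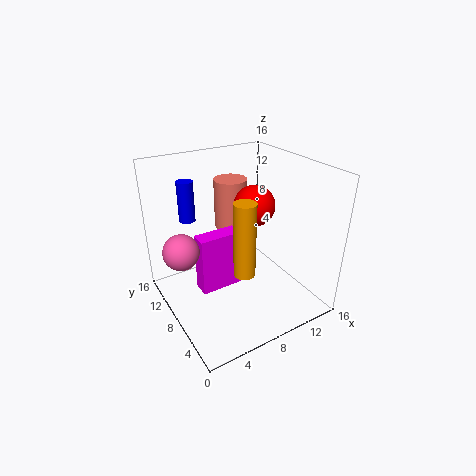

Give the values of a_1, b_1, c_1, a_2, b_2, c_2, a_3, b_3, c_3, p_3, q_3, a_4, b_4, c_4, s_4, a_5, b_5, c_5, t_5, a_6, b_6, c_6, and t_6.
a_1 = 8, b_1 = 5, c_1 = 13, a_2 = 2, b_2 = 10, c_2 = 7, a_3 = 4, b_3 = 9, c_3 = 1, p_3 = 5, q_3 = 2, a_4 = 5, b_4 = 15, c_4 = 8, s_4 = 1, a_5 = 5, b_5 = 2, c_5 = 8, t_5 = 7, a_6 = 10, b_6 = 13, c_6 = 7, t_6 = 6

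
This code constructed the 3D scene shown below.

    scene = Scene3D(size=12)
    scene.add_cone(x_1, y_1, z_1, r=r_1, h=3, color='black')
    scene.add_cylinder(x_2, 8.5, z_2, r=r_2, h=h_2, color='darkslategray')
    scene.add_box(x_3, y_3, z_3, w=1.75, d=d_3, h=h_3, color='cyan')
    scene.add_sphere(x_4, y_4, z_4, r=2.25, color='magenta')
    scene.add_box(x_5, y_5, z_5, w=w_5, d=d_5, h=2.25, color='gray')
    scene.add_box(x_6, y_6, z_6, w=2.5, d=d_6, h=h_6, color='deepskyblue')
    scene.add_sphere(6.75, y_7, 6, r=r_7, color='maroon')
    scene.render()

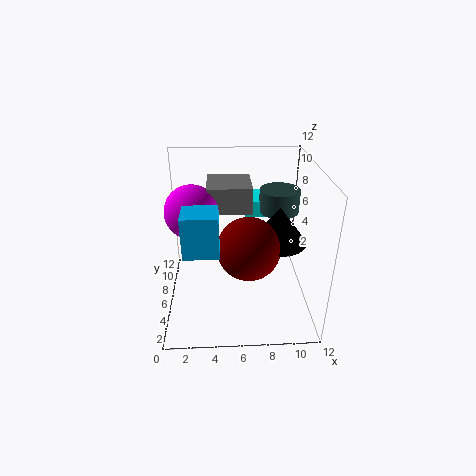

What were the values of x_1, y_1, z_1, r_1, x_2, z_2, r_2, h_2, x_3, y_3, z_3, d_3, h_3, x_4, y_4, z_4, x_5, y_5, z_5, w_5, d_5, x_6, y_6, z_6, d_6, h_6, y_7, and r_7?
x_1 = 9.25
y_1 = 5.25
z_1 = 6
r_1 = 2.25
x_2 = 9.75
z_2 = 7.25
r_2 = 1.75
h_2 = 2
x_3 = 6.75
y_3 = 8.25
z_3 = 6.75
d_3 = 3
h_3 = 1.5
x_4 = 2.25
y_4 = 7
z_4 = 8
x_5 = 3.5
y_5 = 6.75
z_5 = 7.75
w_5 = 3.75
d_5 = 3.75
x_6 = 2
y_6 = 1
z_6 = 7.25
d_6 = 2.25
h_6 = 3
y_7 = 4.25
r_7 = 2.5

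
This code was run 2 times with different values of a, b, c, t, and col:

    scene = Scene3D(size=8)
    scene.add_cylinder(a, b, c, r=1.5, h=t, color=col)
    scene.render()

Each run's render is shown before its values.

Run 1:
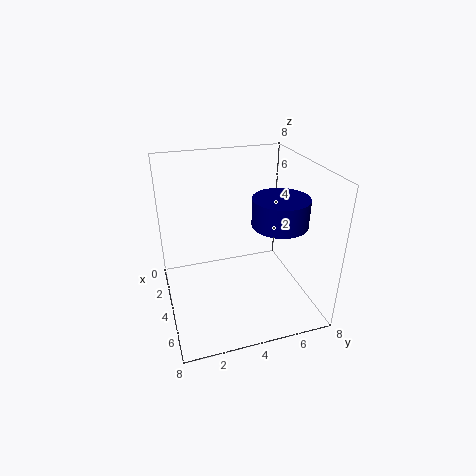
a = 5, b = 6, c = 5, t = 1.5, col = 'navy'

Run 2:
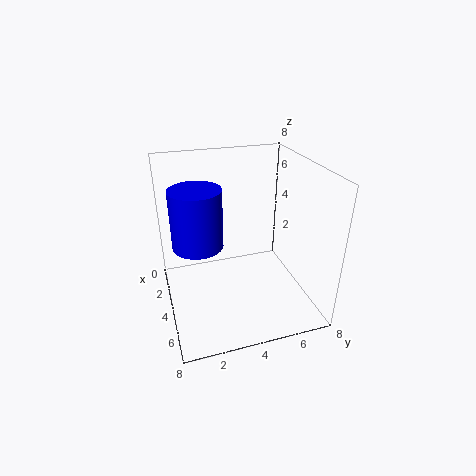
a = 2.5, b = 2, c = 3, t = 3.5, col = 'blue'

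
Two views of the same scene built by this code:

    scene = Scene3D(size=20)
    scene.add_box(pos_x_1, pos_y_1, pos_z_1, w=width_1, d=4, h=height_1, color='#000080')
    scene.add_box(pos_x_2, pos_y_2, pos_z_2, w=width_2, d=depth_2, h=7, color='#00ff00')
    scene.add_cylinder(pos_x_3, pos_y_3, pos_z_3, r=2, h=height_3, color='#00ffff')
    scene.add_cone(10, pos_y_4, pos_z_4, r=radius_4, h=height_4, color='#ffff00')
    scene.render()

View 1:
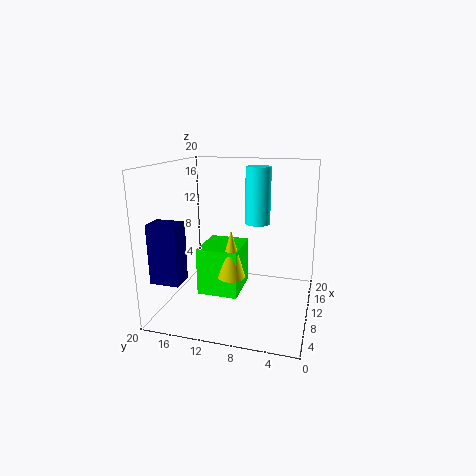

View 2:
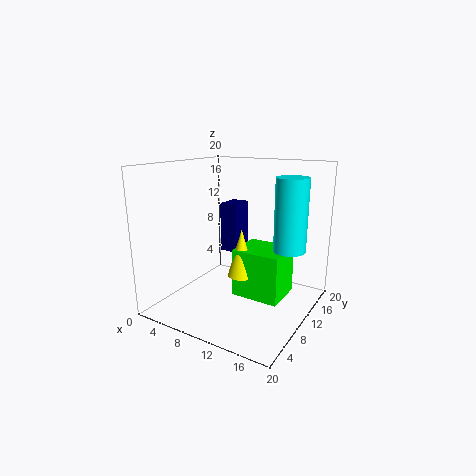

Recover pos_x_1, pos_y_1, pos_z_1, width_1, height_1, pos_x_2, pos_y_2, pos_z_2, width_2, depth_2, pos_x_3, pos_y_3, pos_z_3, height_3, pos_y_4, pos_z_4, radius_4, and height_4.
pos_x_1 = 3; pos_y_1 = 16; pos_z_1 = 5; width_1 = 3; height_1 = 8; pos_x_2 = 9; pos_y_2 = 10; pos_z_2 = 1; width_2 = 7; depth_2 = 6; pos_x_3 = 18; pos_y_3 = 9; pos_z_3 = 10; height_3 = 9; pos_y_4 = 11; pos_z_4 = 4; radius_4 = 2; height_4 = 7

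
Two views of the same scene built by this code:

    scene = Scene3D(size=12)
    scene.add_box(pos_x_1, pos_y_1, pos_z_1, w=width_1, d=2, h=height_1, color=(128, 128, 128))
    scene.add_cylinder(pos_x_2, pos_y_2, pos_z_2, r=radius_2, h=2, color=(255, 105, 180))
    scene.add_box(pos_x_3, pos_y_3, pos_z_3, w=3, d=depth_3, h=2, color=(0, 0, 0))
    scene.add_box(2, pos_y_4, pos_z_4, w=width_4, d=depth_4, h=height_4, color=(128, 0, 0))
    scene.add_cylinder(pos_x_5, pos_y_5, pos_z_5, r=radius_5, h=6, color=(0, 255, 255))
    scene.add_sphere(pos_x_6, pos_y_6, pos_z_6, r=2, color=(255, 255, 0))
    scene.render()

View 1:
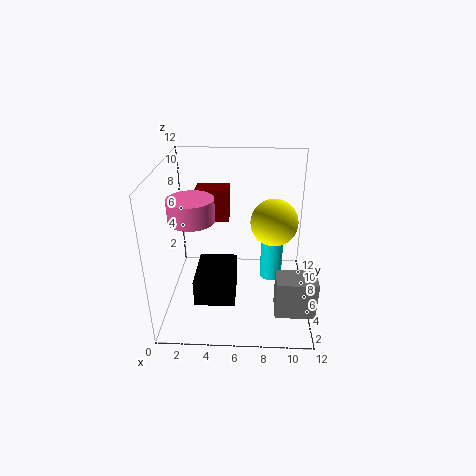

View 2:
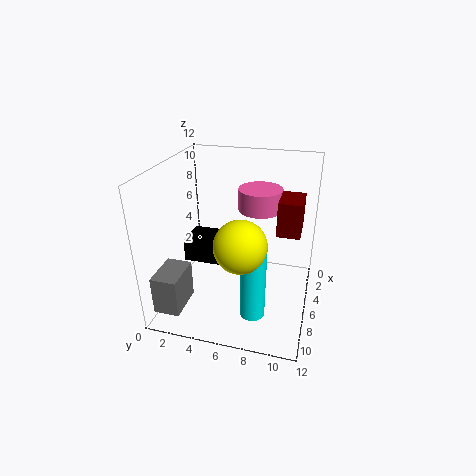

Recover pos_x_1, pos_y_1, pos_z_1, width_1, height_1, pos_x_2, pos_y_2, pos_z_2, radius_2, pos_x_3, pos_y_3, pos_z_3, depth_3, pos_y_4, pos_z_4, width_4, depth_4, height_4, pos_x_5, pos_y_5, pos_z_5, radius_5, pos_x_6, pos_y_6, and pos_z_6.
pos_x_1 = 9; pos_y_1 = 1; pos_z_1 = 2; width_1 = 3; height_1 = 3; pos_x_2 = 2; pos_y_2 = 7; pos_z_2 = 7; radius_2 = 2; pos_x_3 = 3; pos_y_3 = 1; pos_z_3 = 3; depth_3 = 4; pos_y_4 = 9; pos_z_4 = 6; width_4 = 3; depth_4 = 2; height_4 = 3; pos_x_5 = 9; pos_y_5 = 8; pos_z_5 = 1; radius_5 = 1; pos_x_6 = 9; pos_y_6 = 7; pos_z_6 = 7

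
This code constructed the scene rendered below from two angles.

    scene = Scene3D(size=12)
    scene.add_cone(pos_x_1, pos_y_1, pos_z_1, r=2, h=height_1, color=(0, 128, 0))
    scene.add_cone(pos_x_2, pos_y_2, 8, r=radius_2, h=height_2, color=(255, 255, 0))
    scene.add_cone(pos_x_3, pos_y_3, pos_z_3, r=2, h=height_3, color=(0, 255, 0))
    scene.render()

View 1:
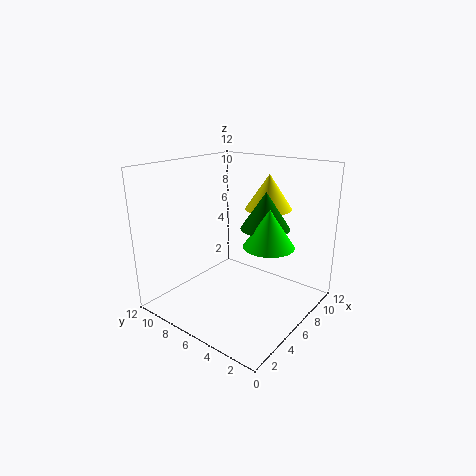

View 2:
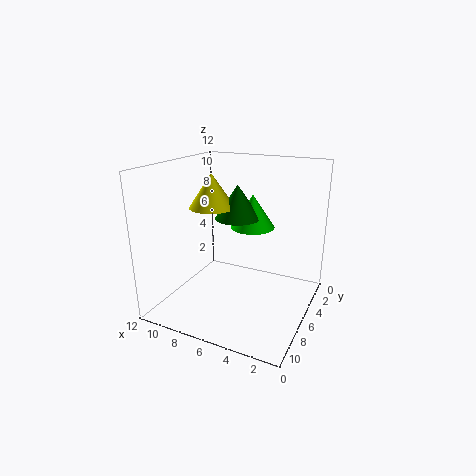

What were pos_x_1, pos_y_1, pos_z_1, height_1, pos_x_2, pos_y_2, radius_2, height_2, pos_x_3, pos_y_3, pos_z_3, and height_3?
pos_x_1 = 7; pos_y_1 = 4; pos_z_1 = 7; height_1 = 3; pos_x_2 = 9; pos_y_2 = 5; radius_2 = 2; height_2 = 3; pos_x_3 = 6; pos_y_3 = 3; pos_z_3 = 6; height_3 = 3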